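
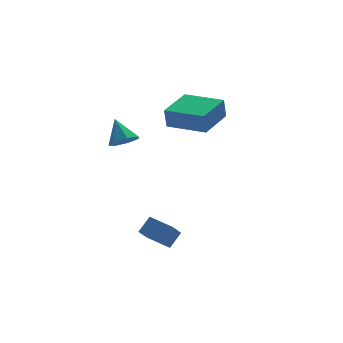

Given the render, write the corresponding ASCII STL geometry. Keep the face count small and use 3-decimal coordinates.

solid 
facet normal -0.716 -0.685 -0.138
outer loop
vertex 3.722 -1.424 3.39
vertex 2.26 0.123 3.299
vertex 3.866 -1.352 2.282
endloop
endfacet
facet normal 0.686 -0.726 0.042
outer loop
vertex 5.32 0.037 2.561
vertex 3.722 -1.424 3.39
vertex 3.866 -1.352 2.282
endloop
endfacet
facet normal -0.716 -0.685 -0.138
outer loop
vertex 3.866 -1.352 2.282
vertex 2.26 0.123 3.299
vertex 2.405 0.194 2.191
endloop
endfacet
facet normal 0.129 0.064 -0.990
outer loop
vertex 2.405 0.194 2.191
vertex 5.32 0.037 2.561
vertex 3.866 -1.352 2.282
endloop
endfacet
facet normal -0.129 -0.064 0.990
outer loop
vertex 3.722 -1.424 3.39
vertex 3.714 1.512 3.578
vertex 2.26 0.123 3.299
endloop
endfacet
facet normal 0.686 -0.726 0.043
outer loop
vertex 5.175 -0.034 3.669
vertex 3.722 -1.424 3.39
vertex 5.32 0.037 2.561
endloop
endfacet
facet normal -0.129 -0.064 0.990
outer loop
vertex 5.175 -0.034 3.669
vertex 3.714 1.512 3.578
vertex 3.722 -1.424 3.39
endloop
endfacet
facet normal -0.686 0.727 -0.043
outer loop
vertex 2.26 0.123 3.299
vertex 3.714 1.512 3.578
vertex 2.405 0.194 2.191
endloop
endfacet
facet normal 0.129 0.064 -0.990
outer loop
vertex 3.858 1.584 2.47
vertex 5.32 0.037 2.561
vertex 2.405 0.194 2.191
endloop
endfacet
facet normal -0.686 0.726 -0.042
outer loop
vertex 2.405 0.194 2.191
vertex 3.714 1.512 3.578
vertex 3.858 1.584 2.47
endloop
endfacet
facet normal 0.716 0.685 0.138
outer loop
vertex 3.858 1.584 2.47
vertex 5.175 -0.034 3.669
vertex 5.32 0.037 2.561
endloop
endfacet
facet normal 0.716 0.685 0.138
outer loop
vertex 3.714 1.512 3.578
vertex 5.175 -0.034 3.669
vertex 3.858 1.584 2.47
endloop
endfacet
facet normal -0.425 -0.635 0.645
outer loop
vertex 1.555 -3.642 -2.527
vertex 0.703 -2.722 -2.184
vertex 0.919 -3.959 -3.258
endloop
endfacet
facet normal 0.656 -0.708 -0.264
outer loop
vertex 1.617 -2.918 -4.316
vertex 1.555 -3.642 -2.527
vertex 0.919 -3.959 -3.258
endloop
endfacet
facet normal -0.426 -0.634 0.645
outer loop
vertex 0.919 -3.959 -3.258
vertex 0.703 -2.722 -2.184
vertex 0.067 -3.039 -2.916
endloop
endfacet
facet normal -0.624 -0.311 -0.717
outer loop
vertex 0.067 -3.039 -2.916
vertex 1.617 -2.918 -4.316
vertex 0.919 -3.959 -3.258
endloop
endfacet
facet normal 0.624 0.310 0.717
outer loop
vertex 1.555 -3.642 -2.527
vertex 1.401 -1.681 -3.242
vertex 0.703 -2.722 -2.184
endloop
endfacet
facet normal 0.656 -0.707 -0.264
outer loop
vertex 2.253 -2.601 -3.584
vertex 1.555 -3.642 -2.527
vertex 1.617 -2.918 -4.316
endloop
endfacet
facet normal 0.623 0.311 0.718
outer loop
vertex 2.253 -2.601 -3.584
vertex 1.401 -1.681 -3.242
vertex 1.555 -3.642 -2.527
endloop
endfacet
facet normal -0.656 0.707 0.263
outer loop
vertex 0.703 -2.722 -2.184
vertex 1.401 -1.681 -3.242
vertex 0.067 -3.039 -2.916
endloop
endfacet
facet normal -0.624 -0.310 -0.717
outer loop
vertex 0.765 -1.998 -3.973
vertex 1.617 -2.918 -4.316
vertex 0.067 -3.039 -2.916
endloop
endfacet
facet normal -0.656 0.707 0.264
outer loop
vertex 0.067 -3.039 -2.916
vertex 1.401 -1.681 -3.242
vertex 0.765 -1.998 -3.973
endloop
endfacet
facet normal 0.426 0.635 -0.645
outer loop
vertex 0.765 -1.998 -3.973
vertex 2.253 -2.601 -3.584
vertex 1.617 -2.918 -4.316
endloop
endfacet
facet normal 0.426 0.634 -0.645
outer loop
vertex 1.401 -1.681 -3.242
vertex 2.253 -2.601 -3.584
vertex 0.765 -1.998 -3.973
endloop
endfacet
facet normal 0.147 -0.634 -0.759
outer loop
vertex 1.488 1.901 0.842
vertex 0.879 2.247 0.435
vertex 1.666 2.439 0.427
endloop
endfacet
facet normal 0.794 0.184 0.579
outer loop
vertex 1.488 1.901 0.842
vertex 1.666 2.439 0.427
vertex 0.661 3.193 1.565
endloop
endfacet
facet normal 0.147 -0.635 -0.759
outer loop
vertex 1.666 2.439 0.427
vertex 0.879 2.247 0.435
vertex 1.252 2.833 0.017
endloop
endfacet
facet normal 0.649 0.757 0.072
outer loop
vertex 1.666 2.439 0.427
vertex 1.252 2.833 0.017
vertex 0.661 3.193 1.565
endloop
endfacet
facet normal 0.147 -0.635 -0.759
outer loop
vertex 1.252 2.833 0.017
vertex 0.879 2.247 0.435
vertex 0.558 2.786 -0.078
endloop
endfacet
facet normal -0.033 0.971 -0.238
outer loop
vertex 1.252 2.833 0.017
vertex 0.558 2.786 -0.078
vertex 0.661 3.193 1.565
endloop
endfacet
facet normal 0.147 -0.635 -0.759
outer loop
vertex 0.558 2.786 -0.078
vertex 0.879 2.247 0.435
vertex 0.105 2.333 0.213
endloop
endfacet
facet normal -0.739 0.663 -0.118
outer loop
vertex 0.558 2.786 -0.078
vertex 0.105 2.333 0.213
vertex 0.661 3.193 1.565
endloop
endfacet
facet normal 0.147 -0.635 -0.759
outer loop
vertex 0.105 2.333 0.213
vertex 0.879 2.247 0.435
vertex 0.236 1.816 0.671
endloop
endfacet
facet normal -0.937 0.066 0.343
outer loop
vertex 0.105 2.333 0.213
vertex 0.236 1.816 0.671
vertex 0.661 3.193 1.565
endloop
endfacet
facet normal 0.147 -0.635 -0.759
outer loop
vertex 0.236 1.816 0.671
vertex 0.879 2.247 0.435
vertex 0.851 1.624 0.951
endloop
endfacet
facet normal -0.478 -0.370 0.797
outer loop
vertex 0.236 1.816 0.671
vertex 0.851 1.624 0.951
vertex 0.661 3.193 1.565
endloop
endfacet
facet normal 0.146 -0.635 -0.759
outer loop
vertex 0.851 1.624 0.951
vertex 0.879 2.247 0.435
vertex 1.488 1.901 0.842
endloop
endfacet
facet normal 0.292 -0.318 0.902
outer loop
vertex 0.851 1.624 0.951
vertex 1.488 1.901 0.842
vertex 0.661 3.193 1.565
endloop
endfacet

endsolid


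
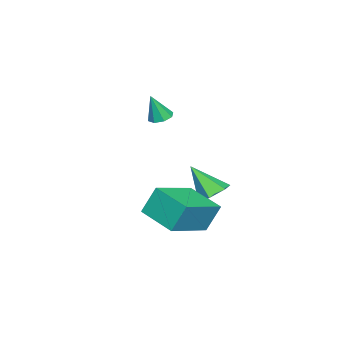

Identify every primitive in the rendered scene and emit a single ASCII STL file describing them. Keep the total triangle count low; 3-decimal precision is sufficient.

solid 
facet normal -0.882 0.327 -0.340
outer loop
vertex 2.452 2.014 0.061
vertex 3.17 3.506 -0.367
vertex 2.74 1.527 -1.154
endloop
endfacet
facet normal -0.420 -0.872 0.250
outer loop
vertex 4.61 0.834 -0.433
vertex 2.452 2.014 0.061
vertex 2.74 1.527 -1.154
endloop
endfacet
facet normal -0.882 0.327 -0.340
outer loop
vertex 2.74 1.527 -1.154
vertex 3.17 3.506 -0.367
vertex 3.458 3.019 -1.582
endloop
endfacet
facet normal 0.215 -0.363 -0.907
outer loop
vertex 3.458 3.019 -1.582
vertex 4.61 0.834 -0.433
vertex 2.74 1.527 -1.154
endloop
endfacet
facet normal -0.215 0.363 0.907
outer loop
vertex 2.452 2.014 0.061
vertex 5.04 2.813 0.354
vertex 3.17 3.506 -0.367
endloop
endfacet
facet normal -0.420 -0.872 0.250
outer loop
vertex 4.322 1.321 0.782
vertex 2.452 2.014 0.061
vertex 4.61 0.834 -0.433
endloop
endfacet
facet normal -0.215 0.363 0.907
outer loop
vertex 4.322 1.321 0.782
vertex 5.04 2.813 0.354
vertex 2.452 2.014 0.061
endloop
endfacet
facet normal 0.420 0.872 -0.250
outer loop
vertex 3.17 3.506 -0.367
vertex 5.04 2.813 0.354
vertex 3.458 3.019 -1.582
endloop
endfacet
facet normal 0.215 -0.363 -0.907
outer loop
vertex 5.328 2.326 -0.861
vertex 4.61 0.834 -0.433
vertex 3.458 3.019 -1.582
endloop
endfacet
facet normal 0.420 0.872 -0.250
outer loop
vertex 3.458 3.019 -1.582
vertex 5.04 2.813 0.354
vertex 5.328 2.326 -0.861
endloop
endfacet
facet normal 0.882 -0.327 0.340
outer loop
vertex 5.328 2.326 -0.861
vertex 4.322 1.321 0.782
vertex 4.61 0.834 -0.433
endloop
endfacet
facet normal 0.882 -0.327 0.340
outer loop
vertex 5.04 2.813 0.354
vertex 4.322 1.321 0.782
vertex 5.328 2.326 -0.861
endloop
endfacet
facet normal 0.078 0.634 -0.769
outer loop
vertex 0.994 2.251 -1.098
vertex 0.236 2.196 -1.22
vertex 0.512 2.737 -0.746
endloop
endfacet
facet normal 0.693 0.182 0.698
outer loop
vertex 0.994 2.251 -1.098
vertex 0.512 2.737 -0.746
vertex 0.104 1.124 0.08
endloop
endfacet
facet normal 0.078 0.634 -0.769
outer loop
vertex 0.512 2.737 -0.746
vertex 0.236 2.196 -1.22
vertex -0.247 2.682 -0.868
endloop
endfacet
facet normal -0.173 0.483 0.858
outer loop
vertex 0.512 2.737 -0.746
vertex -0.247 2.682 -0.868
vertex 0.104 1.124 0.08
endloop
endfacet
facet normal 0.078 0.634 -0.769
outer loop
vertex -0.247 2.682 -0.868
vertex 0.236 2.196 -1.22
vertex -0.523 2.141 -1.342
endloop
endfacet
facet normal -0.894 0.068 0.443
outer loop
vertex -0.247 2.682 -0.868
vertex -0.523 2.141 -1.342
vertex 0.104 1.124 0.08
endloop
endfacet
facet normal 0.078 0.635 -0.769
outer loop
vertex -0.523 2.141 -1.342
vertex 0.236 2.196 -1.22
vertex -0.04 1.656 -1.694
endloop
endfacet
facet normal -0.749 -0.649 -0.134
outer loop
vertex -0.523 2.141 -1.342
vertex -0.04 1.656 -1.694
vertex 0.104 1.124 0.08
endloop
endfacet
facet normal 0.079 0.635 -0.769
outer loop
vertex -0.04 1.656 -1.694
vertex 0.236 2.196 -1.22
vertex 0.718 1.71 -1.572
endloop
endfacet
facet normal 0.115 -0.949 -0.294
outer loop
vertex -0.04 1.656 -1.694
vertex 0.718 1.71 -1.572
vertex 0.104 1.124 0.08
endloop
endfacet
facet normal 0.078 0.634 -0.769
outer loop
vertex 0.718 1.71 -1.572
vertex 0.236 2.196 -1.22
vertex 0.994 2.251 -1.098
endloop
endfacet
facet normal 0.837 -0.534 0.122
outer loop
vertex 0.718 1.71 -1.572
vertex 0.994 2.251 -1.098
vertex 0.104 1.124 0.08
endloop
endfacet
facet normal -0.240 0.240 -0.941
outer loop
vertex -0.185 -0.107 2.29
vertex -0.626 -0.434 2.319
vertex -0.527 0.096 2.429
endloop
endfacet
facet normal 0.583 0.697 0.416
outer loop
vertex -0.185 -0.107 2.29
vertex -0.527 0.096 2.429
vertex -0.314 -0.746 3.541
endloop
endfacet
facet normal -0.239 0.240 -0.941
outer loop
vertex -0.527 0.096 2.429
vertex -0.626 -0.434 2.319
vertex -0.927 -0.012 2.503
endloop
endfacet
facet normal -0.098 0.784 0.613
outer loop
vertex -0.527 0.096 2.429
vertex -0.927 -0.012 2.503
vertex -0.314 -0.746 3.541
endloop
endfacet
facet normal -0.240 0.239 -0.941
outer loop
vertex -0.927 -0.012 2.503
vertex -0.626 -0.434 2.319
vertex -1.151 -0.367 2.47
endloop
endfacet
facet normal -0.668 0.361 0.650
outer loop
vertex -0.927 -0.012 2.503
vertex -1.151 -0.367 2.47
vertex -0.314 -0.746 3.541
endloop
endfacet
facet normal -0.240 0.240 -0.941
outer loop
vertex -1.151 -0.367 2.47
vertex -0.626 -0.434 2.319
vertex -1.067 -0.761 2.348
endloop
endfacet
facet normal -0.797 -0.327 0.507
outer loop
vertex -1.151 -0.367 2.47
vertex -1.067 -0.761 2.348
vertex -0.314 -0.746 3.541
endloop
endfacet
facet normal -0.241 0.241 -0.940
outer loop
vertex -1.067 -0.761 2.348
vertex -0.626 -0.434 2.319
vertex -0.726 -0.963 2.209
endloop
endfacet
facet normal -0.408 -0.873 0.268
outer loop
vertex -1.067 -0.761 2.348
vertex -0.726 -0.963 2.209
vertex -0.314 -0.746 3.541
endloop
endfacet
facet normal -0.241 0.241 -0.940
outer loop
vertex -0.726 -0.963 2.209
vertex -0.626 -0.434 2.319
vertex -0.326 -0.856 2.134
endloop
endfacet
facet normal 0.270 -0.960 0.073
outer loop
vertex -0.726 -0.963 2.209
vertex -0.326 -0.856 2.134
vertex -0.314 -0.746 3.541
endloop
endfacet
facet normal -0.240 0.242 -0.940
outer loop
vertex -0.326 -0.856 2.134
vertex -0.626 -0.434 2.319
vertex -0.102 -0.501 2.168
endloop
endfacet
facet normal 0.844 -0.536 0.035
outer loop
vertex -0.326 -0.856 2.134
vertex -0.102 -0.501 2.168
vertex -0.314 -0.746 3.541
endloop
endfacet
facet normal -0.240 0.241 -0.940
outer loop
vertex -0.102 -0.501 2.168
vertex -0.626 -0.434 2.319
vertex -0.185 -0.107 2.29
endloop
endfacet
facet normal 0.973 0.150 0.177
outer loop
vertex -0.102 -0.501 2.168
vertex -0.185 -0.107 2.29
vertex -0.314 -0.746 3.541
endloop
endfacet

endsolid


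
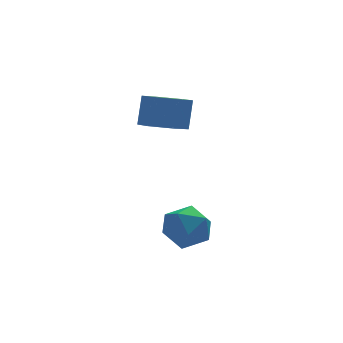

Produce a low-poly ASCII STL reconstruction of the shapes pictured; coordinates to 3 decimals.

solid 
facet normal 0.213 -0.106 0.971
outer loop
vertex 2.376 -1.231 -2.434
vertex 1.813 -1.838 -2.377
vertex 2.6 -2.019 -2.569
endloop
endfacet
facet normal 0.784 0.119 0.609
outer loop
vertex 2.376 -1.231 -2.434
vertex 2.6 -2.019 -2.569
vertex 2.89 -1.416 -3.06
endloop
endfacet
facet normal 0.616 0.733 0.289
outer loop
vertex 2.376 -1.231 -2.434
vertex 2.89 -1.416 -3.06
vertex 2.282 -0.861 -3.172
endloop
endfacet
facet normal -0.062 0.889 0.454
outer loop
vertex 2.376 -1.231 -2.434
vertex 2.282 -0.861 -3.172
vertex 1.616 -1.123 -2.75
endloop
endfacet
facet normal -0.311 0.371 0.875
outer loop
vertex 2.376 -1.231 -2.434
vertex 1.616 -1.123 -2.75
vertex 1.813 -1.838 -2.377
endloop
endfacet
facet normal 0.926 -0.363 0.102
outer loop
vertex 2.89 -1.416 -3.06
vertex 2.6 -2.019 -2.569
vertex 2.644 -2.137 -3.39
endloop
endfacet
facet normal 0.001 -0.725 0.689
outer loop
vertex 2.6 -2.019 -2.569
vertex 1.813 -1.838 -2.377
vertex 1.978 -2.399 -2.968
endloop
endfacet
facet normal -0.845 0.045 0.532
outer loop
vertex 1.813 -1.838 -2.377
vertex 1.616 -1.123 -2.75
vertex 1.37 -1.844 -3.08
endloop
endfacet
facet normal -0.443 0.884 -0.151
outer loop
vertex 1.616 -1.123 -2.75
vertex 2.282 -0.861 -3.172
vertex 1.66 -1.241 -3.571
endloop
endfacet
facet normal 0.653 0.632 -0.417
outer loop
vertex 2.282 -0.861 -3.172
vertex 2.89 -1.416 -3.06
vertex 2.447 -1.422 -3.763
endloop
endfacet
facet normal 0.062 -0.889 -0.454
outer loop
vertex 1.884 -2.029 -3.706
vertex 2.644 -2.137 -3.39
vertex 1.978 -2.399 -2.968
endloop
endfacet
facet normal -0.616 -0.733 -0.289
outer loop
vertex 1.884 -2.029 -3.706
vertex 1.978 -2.399 -2.968
vertex 1.37 -1.844 -3.08
endloop
endfacet
facet normal -0.784 -0.119 -0.609
outer loop
vertex 1.884 -2.029 -3.706
vertex 1.37 -1.844 -3.08
vertex 1.66 -1.241 -3.571
endloop
endfacet
facet normal -0.213 0.106 -0.971
outer loop
vertex 1.884 -2.029 -3.706
vertex 1.66 -1.241 -3.571
vertex 2.447 -1.422 -3.763
endloop
endfacet
facet normal 0.311 -0.371 -0.875
outer loop
vertex 1.884 -2.029 -3.706
vertex 2.447 -1.422 -3.763
vertex 2.644 -2.137 -3.39
endloop
endfacet
facet normal 0.443 -0.884 0.151
outer loop
vertex 1.978 -2.399 -2.968
vertex 2.644 -2.137 -3.39
vertex 2.6 -2.019 -2.569
endloop
endfacet
facet normal -0.653 -0.632 0.417
outer loop
vertex 1.37 -1.844 -3.08
vertex 1.978 -2.399 -2.968
vertex 1.813 -1.838 -2.377
endloop
endfacet
facet normal -0.926 0.363 -0.102
outer loop
vertex 1.66 -1.241 -3.571
vertex 1.37 -1.844 -3.08
vertex 1.616 -1.123 -2.75
endloop
endfacet
facet normal -0.001 0.725 -0.689
outer loop
vertex 2.447 -1.422 -3.763
vertex 1.66 -1.241 -3.571
vertex 2.282 -0.861 -3.172
endloop
endfacet
facet normal 0.845 -0.045 -0.532
outer loop
vertex 2.644 -2.137 -3.39
vertex 2.447 -1.422 -3.763
vertex 2.89 -1.416 -3.06
endloop
endfacet
facet normal -0.203 -0.336 -0.920
outer loop
vertex 2.77 0.675 -0.249
vertex 2.07 0.967 -0.201
vertex 2.638 1.387 -0.48
endloop
endfacet
facet normal 0.964 0.098 -0.248
outer loop
vertex 2.77 0.675 -0.249
vertex 2.638 1.387 -0.48
vertex 2.991 1.041 0.754
endloop
endfacet
facet normal 0.964 0.098 -0.248
outer loop
vertex 2.991 1.041 0.754
vertex 2.638 1.387 -0.48
vertex 2.859 1.753 0.523
endloop
endfacet
facet normal 0.202 0.336 0.920
outer loop
vertex 2.991 1.041 0.754
vertex 2.859 1.753 0.523
vertex 2.29 1.333 0.801
endloop
endfacet
facet normal -0.203 -0.336 -0.920
outer loop
vertex 2.638 1.387 -0.48
vertex 2.07 0.967 -0.201
vertex 1.938 1.679 -0.432
endloop
endfacet
facet normal 0.332 0.860 -0.387
outer loop
vertex 2.638 1.387 -0.48
vertex 1.938 1.679 -0.432
vertex 2.859 1.753 0.523
endloop
endfacet
facet normal 0.332 0.860 -0.387
outer loop
vertex 2.859 1.753 0.523
vertex 1.938 1.679 -0.432
vertex 2.159 2.045 0.571
endloop
endfacet
facet normal 0.203 0.335 0.920
outer loop
vertex 2.859 1.753 0.523
vertex 2.159 2.045 0.571
vertex 2.29 1.333 0.801
endloop
endfacet
facet normal -0.202 -0.336 -0.920
outer loop
vertex 1.938 1.679 -0.432
vertex 2.07 0.967 -0.201
vertex 1.369 1.259 -0.154
endloop
endfacet
facet normal -0.631 0.763 -0.139
outer loop
vertex 1.938 1.679 -0.432
vertex 1.369 1.259 -0.154
vertex 2.159 2.045 0.571
endloop
endfacet
facet normal -0.631 0.763 -0.139
outer loop
vertex 2.159 2.045 0.571
vertex 1.369 1.259 -0.154
vertex 1.59 1.625 0.849
endloop
endfacet
facet normal 0.203 0.335 0.920
outer loop
vertex 2.159 2.045 0.571
vertex 1.59 1.625 0.849
vertex 2.29 1.333 0.801
endloop
endfacet
facet normal -0.202 -0.336 -0.920
outer loop
vertex 1.369 1.259 -0.154
vertex 2.07 0.967 -0.201
vertex 1.501 0.547 0.077
endloop
endfacet
facet normal -0.964 -0.098 0.248
outer loop
vertex 1.369 1.259 -0.154
vertex 1.501 0.547 0.077
vertex 1.59 1.625 0.849
endloop
endfacet
facet normal -0.964 -0.098 0.248
outer loop
vertex 1.59 1.625 0.849
vertex 1.501 0.547 0.077
vertex 1.722 0.913 1.08
endloop
endfacet
facet normal 0.203 0.336 0.920
outer loop
vertex 1.59 1.625 0.849
vertex 1.722 0.913 1.08
vertex 2.29 1.333 0.801
endloop
endfacet
facet normal -0.203 -0.335 -0.920
outer loop
vertex 1.501 0.547 0.077
vertex 2.07 0.967 -0.201
vertex 2.201 0.255 0.029
endloop
endfacet
facet normal -0.332 -0.860 0.387
outer loop
vertex 1.501 0.547 0.077
vertex 2.201 0.255 0.029
vertex 1.722 0.913 1.08
endloop
endfacet
facet normal -0.332 -0.860 0.387
outer loop
vertex 1.722 0.913 1.08
vertex 2.201 0.255 0.029
vertex 2.422 0.621 1.032
endloop
endfacet
facet normal 0.203 0.336 0.920
outer loop
vertex 1.722 0.913 1.08
vertex 2.422 0.621 1.032
vertex 2.29 1.333 0.801
endloop
endfacet
facet normal -0.203 -0.335 -0.920
outer loop
vertex 2.201 0.255 0.029
vertex 2.07 0.967 -0.201
vertex 2.77 0.675 -0.249
endloop
endfacet
facet normal 0.631 -0.763 0.139
outer loop
vertex 2.201 0.255 0.029
vertex 2.77 0.675 -0.249
vertex 2.422 0.621 1.032
endloop
endfacet
facet normal 0.631 -0.763 0.139
outer loop
vertex 2.422 0.621 1.032
vertex 2.77 0.675 -0.249
vertex 2.991 1.041 0.754
endloop
endfacet
facet normal 0.202 0.336 0.920
outer loop
vertex 2.422 0.621 1.032
vertex 2.991 1.041 0.754
vertex 2.29 1.333 0.801
endloop
endfacet

endsolid


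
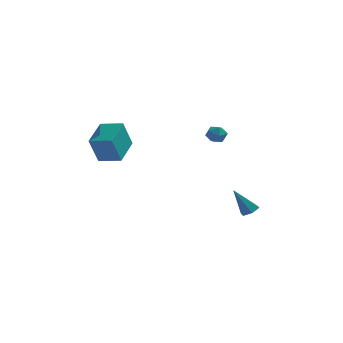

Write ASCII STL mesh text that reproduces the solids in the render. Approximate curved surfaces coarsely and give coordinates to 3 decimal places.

solid 
facet normal -0.939 0.299 -0.172
outer loop
vertex -4.289 -1.382 2.929
vertex -3.846 0.362 3.539
vertex -3.829 -0.91 1.243
endloop
endfacet
facet normal -0.233 -0.918 -0.321
outer loop
vertex -2.534 -1.322 1.481
vertex -4.289 -1.382 2.929
vertex -3.829 -0.91 1.243
endloop
endfacet
facet normal -0.939 0.299 -0.172
outer loop
vertex -3.829 -0.91 1.243
vertex -3.846 0.362 3.539
vertex -3.386 0.835 1.853
endloop
endfacet
facet normal 0.254 0.261 -0.931
outer loop
vertex -3.386 0.835 1.853
vertex -2.534 -1.322 1.481
vertex -3.829 -0.91 1.243
endloop
endfacet
facet normal -0.254 -0.261 0.931
outer loop
vertex -4.289 -1.382 2.929
vertex -2.551 -0.05 3.777
vertex -3.846 0.362 3.539
endloop
endfacet
facet normal -0.234 -0.918 -0.321
outer loop
vertex -2.994 -1.795 3.167
vertex -4.289 -1.382 2.929
vertex -2.534 -1.322 1.481
endloop
endfacet
facet normal -0.254 -0.261 0.931
outer loop
vertex -2.994 -1.795 3.167
vertex -2.551 -0.05 3.777
vertex -4.289 -1.382 2.929
endloop
endfacet
facet normal 0.233 0.918 0.321
outer loop
vertex -3.846 0.362 3.539
vertex -2.551 -0.05 3.777
vertex -3.386 0.835 1.853
endloop
endfacet
facet normal 0.254 0.261 -0.931
outer loop
vertex -2.091 0.422 2.091
vertex -2.534 -1.322 1.481
vertex -3.386 0.835 1.853
endloop
endfacet
facet normal 0.234 0.918 0.321
outer loop
vertex -3.386 0.835 1.853
vertex -2.551 -0.05 3.777
vertex -2.091 0.422 2.091
endloop
endfacet
facet normal 0.939 -0.299 0.172
outer loop
vertex -2.091 0.422 2.091
vertex -2.994 -1.795 3.167
vertex -2.534 -1.322 1.481
endloop
endfacet
facet normal 0.939 -0.299 0.173
outer loop
vertex -2.551 -0.05 3.777
vertex -2.994 -1.795 3.167
vertex -2.091 0.422 2.091
endloop
endfacet
facet normal 0.081 0.443 0.893
outer loop
vertex 2.774 2.16 2.695
vertex 2.141 1.984 2.84
vertex 2.648 1.572 2.998
endloop
endfacet
facet normal 0.713 0.195 0.674
outer loop
vertex 2.774 2.16 2.695
vertex 2.648 1.572 2.998
vertex 3.105 1.606 2.505
endloop
endfacet
facet normal 0.865 0.500 0.048
outer loop
vertex 2.774 2.16 2.695
vertex 3.105 1.606 2.505
vertex 2.88 2.039 2.042
endloop
endfacet
facet normal 0.325 0.938 -0.121
outer loop
vertex 2.774 2.16 2.695
vertex 2.88 2.039 2.042
vertex 2.284 2.272 2.249
endloop
endfacet
facet normal -0.159 0.902 0.401
outer loop
vertex 2.774 2.16 2.695
vertex 2.284 2.272 2.249
vertex 2.141 1.984 2.84
endloop
endfacet
facet normal 0.649 -0.509 0.566
outer loop
vertex 3.105 1.606 2.505
vertex 2.648 1.572 2.998
vertex 2.676 1.088 2.531
endloop
endfacet
facet normal -0.374 -0.107 0.921
outer loop
vertex 2.648 1.572 2.998
vertex 2.141 1.984 2.84
vertex 2.08 1.321 2.738
endloop
endfacet
facet normal -0.761 0.636 0.126
outer loop
vertex 2.141 1.984 2.84
vertex 2.284 2.272 2.249
vertex 1.855 1.754 2.275
endloop
endfacet
facet normal 0.022 0.695 -0.719
outer loop
vertex 2.284 2.272 2.249
vertex 2.88 2.039 2.042
vertex 2.312 1.788 1.782
endloop
endfacet
facet normal 0.894 -0.013 -0.447
outer loop
vertex 2.88 2.039 2.042
vertex 3.105 1.606 2.505
vertex 2.819 1.376 1.94
endloop
endfacet
facet normal -0.325 -0.938 0.121
outer loop
vertex 2.186 1.2 2.085
vertex 2.676 1.088 2.531
vertex 2.08 1.321 2.738
endloop
endfacet
facet normal -0.865 -0.500 -0.048
outer loop
vertex 2.186 1.2 2.085
vertex 2.08 1.321 2.738
vertex 1.855 1.754 2.275
endloop
endfacet
facet normal -0.713 -0.195 -0.674
outer loop
vertex 2.186 1.2 2.085
vertex 1.855 1.754 2.275
vertex 2.312 1.788 1.782
endloop
endfacet
facet normal -0.081 -0.443 -0.893
outer loop
vertex 2.186 1.2 2.085
vertex 2.312 1.788 1.782
vertex 2.819 1.376 1.94
endloop
endfacet
facet normal 0.159 -0.902 -0.401
outer loop
vertex 2.186 1.2 2.085
vertex 2.819 1.376 1.94
vertex 2.676 1.088 2.531
endloop
endfacet
facet normal -0.022 -0.695 0.719
outer loop
vertex 2.08 1.321 2.738
vertex 2.676 1.088 2.531
vertex 2.648 1.572 2.998
endloop
endfacet
facet normal -0.894 0.013 0.447
outer loop
vertex 1.855 1.754 2.275
vertex 2.08 1.321 2.738
vertex 2.141 1.984 2.84
endloop
endfacet
facet normal -0.649 0.509 -0.566
outer loop
vertex 2.312 1.788 1.782
vertex 1.855 1.754 2.275
vertex 2.284 2.272 2.249
endloop
endfacet
facet normal 0.374 0.107 -0.921
outer loop
vertex 2.819 1.376 1.94
vertex 2.312 1.788 1.782
vertex 2.88 2.039 2.042
endloop
endfacet
facet normal 0.761 -0.636 -0.126
outer loop
vertex 2.676 1.088 2.531
vertex 2.819 1.376 1.94
vertex 3.105 1.606 2.505
endloop
endfacet
facet normal 0.521 -0.018 -0.853
outer loop
vertex 4.811 0.245 -2.43
vertex 4.447 -0.196 -2.643
vertex 4.307 0.39 -2.741
endloop
endfacet
facet normal 0.056 0.936 0.347
outer loop
vertex 4.811 0.245 -2.43
vertex 4.307 0.39 -2.741
vertex 3.513 -0.164 -1.117
endloop
endfacet
facet normal 0.523 -0.018 -0.852
outer loop
vertex 4.307 0.39 -2.741
vertex 4.447 -0.196 -2.643
vertex 3.943 -0.05 -2.955
endloop
endfacet
facet normal -0.732 0.669 -0.130
outer loop
vertex 4.307 0.39 -2.741
vertex 3.943 -0.05 -2.955
vertex 3.513 -0.164 -1.117
endloop
endfacet
facet normal 0.523 -0.018 -0.852
outer loop
vertex 3.943 -0.05 -2.955
vertex 4.447 -0.196 -2.643
vertex 4.083 -0.636 -2.857
endloop
endfacet
facet normal -0.936 -0.263 -0.235
outer loop
vertex 3.943 -0.05 -2.955
vertex 4.083 -0.636 -2.857
vertex 3.513 -0.164 -1.117
endloop
endfacet
facet normal 0.522 -0.017 -0.853
outer loop
vertex 4.083 -0.636 -2.857
vertex 4.447 -0.196 -2.643
vertex 4.587 -0.781 -2.546
endloop
endfacet
facet normal -0.351 -0.926 0.136
outer loop
vertex 4.083 -0.636 -2.857
vertex 4.587 -0.781 -2.546
vertex 3.513 -0.164 -1.117
endloop
endfacet
facet normal 0.522 -0.017 -0.853
outer loop
vertex 4.587 -0.781 -2.546
vertex 4.447 -0.196 -2.643
vertex 4.951 -0.341 -2.332
endloop
endfacet
facet normal 0.436 -0.659 0.613
outer loop
vertex 4.587 -0.781 -2.546
vertex 4.951 -0.341 -2.332
vertex 3.513 -0.164 -1.117
endloop
endfacet
facet normal 0.521 -0.018 -0.853
outer loop
vertex 4.951 -0.341 -2.332
vertex 4.447 -0.196 -2.643
vertex 4.811 0.245 -2.43
endloop
endfacet
facet normal 0.640 0.273 0.718
outer loop
vertex 4.951 -0.341 -2.332
vertex 4.811 0.245 -2.43
vertex 3.513 -0.164 -1.117
endloop
endfacet

endsolid


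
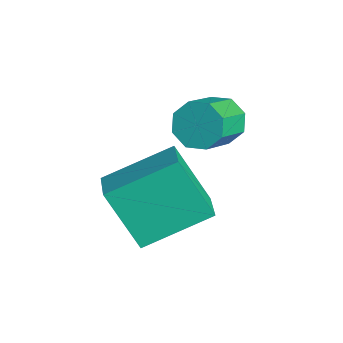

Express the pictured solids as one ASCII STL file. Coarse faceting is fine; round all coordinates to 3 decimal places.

solid 
facet normal -0.906 0.234 -0.352
outer loop
vertex -2.551 -2.071 1.282
vertex -2.418 -0.506 1.982
vertex -1.874 -1.514 -0.092
endloop
endfacet
facet normal -0.077 -0.910 -0.407
outer loop
vertex -1.022 -1.734 0.238
vertex -2.551 -2.071 1.282
vertex -1.874 -1.514 -0.092
endloop
endfacet
facet normal -0.906 0.234 -0.352
outer loop
vertex -1.874 -1.514 -0.092
vertex -2.418 -0.506 1.982
vertex -1.741 0.051 0.608
endloop
endfacet
facet normal 0.415 0.342 -0.843
outer loop
vertex -1.741 0.051 0.608
vertex -1.022 -1.734 0.238
vertex -1.874 -1.514 -0.092
endloop
endfacet
facet normal -0.415 -0.342 0.843
outer loop
vertex -2.551 -2.071 1.282
vertex -1.566 -0.726 2.312
vertex -2.418 -0.506 1.982
endloop
endfacet
facet normal -0.077 -0.910 -0.407
outer loop
vertex -1.699 -2.291 1.612
vertex -2.551 -2.071 1.282
vertex -1.022 -1.734 0.238
endloop
endfacet
facet normal -0.415 -0.342 0.843
outer loop
vertex -1.699 -2.291 1.612
vertex -1.566 -0.726 2.312
vertex -2.551 -2.071 1.282
endloop
endfacet
facet normal 0.077 0.910 0.407
outer loop
vertex -2.418 -0.506 1.982
vertex -1.566 -0.726 2.312
vertex -1.741 0.051 0.608
endloop
endfacet
facet normal 0.415 0.342 -0.843
outer loop
vertex -0.889 -0.169 0.938
vertex -1.022 -1.734 0.238
vertex -1.741 0.051 0.608
endloop
endfacet
facet normal 0.077 0.910 0.407
outer loop
vertex -1.741 0.051 0.608
vertex -1.566 -0.726 2.312
vertex -0.889 -0.169 0.938
endloop
endfacet
facet normal 0.906 -0.234 0.352
outer loop
vertex -0.889 -0.169 0.938
vertex -1.699 -2.291 1.612
vertex -1.022 -1.734 0.238
endloop
endfacet
facet normal 0.906 -0.234 0.352
outer loop
vertex -1.566 -0.726 2.312
vertex -1.699 -2.291 1.612
vertex -0.889 -0.169 0.938
endloop
endfacet
facet normal -0.541 0.645 -0.540
outer loop
vertex -2.45 1.065 1.911
vertex -2.944 0.714 1.987
vertex -2.694 1.179 2.292
endloop
endfacet
facet normal 0.659 0.724 0.205
outer loop
vertex -2.45 1.065 1.911
vertex -2.694 1.179 2.292
vertex -1.823 0.317 2.538
endloop
endfacet
facet normal 0.659 0.724 0.205
outer loop
vertex -1.823 0.317 2.538
vertex -2.694 1.179 2.292
vertex -2.067 0.431 2.919
endloop
endfacet
facet normal 0.541 -0.645 0.540
outer loop
vertex -1.823 0.317 2.538
vertex -2.067 0.431 2.919
vertex -2.316 -0.034 2.613
endloop
endfacet
facet normal -0.540 0.645 -0.541
outer loop
vertex -2.694 1.179 2.292
vertex -2.944 0.714 1.987
vertex -3.085 1.021 2.494
endloop
endfacet
facet normal 0.096 0.685 0.722
outer loop
vertex -2.694 1.179 2.292
vertex -3.085 1.021 2.494
vertex -2.067 0.431 2.919
endloop
endfacet
facet normal 0.097 0.686 0.721
outer loop
vertex -2.067 0.431 2.919
vertex -3.085 1.021 2.494
vertex -2.457 0.274 3.121
endloop
endfacet
facet normal 0.540 -0.645 0.541
outer loop
vertex -2.067 0.431 2.919
vertex -2.457 0.274 3.121
vertex -2.316 -0.034 2.613
endloop
endfacet
facet normal -0.542 0.644 -0.540
outer loop
vertex -3.085 1.021 2.494
vertex -2.944 0.714 1.987
vertex -3.392 0.683 2.399
endloop
endfacet
facet normal -0.523 0.246 0.816
outer loop
vertex -3.085 1.021 2.494
vertex -3.392 0.683 2.399
vertex -2.457 0.274 3.121
endloop
endfacet
facet normal -0.523 0.246 0.816
outer loop
vertex -2.457 0.274 3.121
vertex -3.392 0.683 2.399
vertex -2.765 -0.065 3.026
endloop
endfacet
facet normal 0.542 -0.644 0.541
outer loop
vertex -2.457 0.274 3.121
vertex -2.765 -0.065 3.026
vertex -2.316 -0.034 2.613
endloop
endfacet
facet normal -0.541 0.645 -0.540
outer loop
vertex -3.392 0.683 2.399
vertex -2.944 0.714 1.987
vertex -3.437 0.363 2.062
endloop
endfacet
facet normal -0.836 -0.338 0.433
outer loop
vertex -3.392 0.683 2.399
vertex -3.437 0.363 2.062
vertex -2.765 -0.065 3.026
endloop
endfacet
facet normal -0.836 -0.338 0.433
outer loop
vertex -2.765 -0.065 3.026
vertex -3.437 0.363 2.062
vertex -2.81 -0.385 2.689
endloop
endfacet
facet normal 0.541 -0.645 0.540
outer loop
vertex -2.765 -0.065 3.026
vertex -2.81 -0.385 2.689
vertex -2.316 -0.034 2.613
endloop
endfacet
facet normal -0.541 0.645 -0.540
outer loop
vertex -3.437 0.363 2.062
vertex -2.944 0.714 1.987
vertex -3.193 0.249 1.681
endloop
endfacet
facet normal -0.659 -0.724 -0.205
outer loop
vertex -3.437 0.363 2.062
vertex -3.193 0.249 1.681
vertex -2.81 -0.385 2.689
endloop
endfacet
facet normal -0.659 -0.724 -0.205
outer loop
vertex -2.81 -0.385 2.689
vertex -3.193 0.249 1.681
vertex -2.566 -0.499 2.308
endloop
endfacet
facet normal 0.541 -0.645 0.540
outer loop
vertex -2.81 -0.385 2.689
vertex -2.566 -0.499 2.308
vertex -2.316 -0.034 2.613
endloop
endfacet
facet normal -0.540 0.645 -0.541
outer loop
vertex -3.193 0.249 1.681
vertex -2.944 0.714 1.987
vertex -2.803 0.406 1.479
endloop
endfacet
facet normal -0.097 -0.686 -0.721
outer loop
vertex -3.193 0.249 1.681
vertex -2.803 0.406 1.479
vertex -2.566 -0.499 2.308
endloop
endfacet
facet normal -0.096 -0.686 -0.721
outer loop
vertex -2.566 -0.499 2.308
vertex -2.803 0.406 1.479
vertex -2.175 -0.341 2.106
endloop
endfacet
facet normal 0.540 -0.645 0.541
outer loop
vertex -2.566 -0.499 2.308
vertex -2.175 -0.341 2.106
vertex -2.316 -0.034 2.613
endloop
endfacet
facet normal -0.542 0.644 -0.541
outer loop
vertex -2.803 0.406 1.479
vertex -2.944 0.714 1.987
vertex -2.495 0.745 1.574
endloop
endfacet
facet normal 0.523 -0.246 -0.816
outer loop
vertex -2.803 0.406 1.479
vertex -2.495 0.745 1.574
vertex -2.175 -0.341 2.106
endloop
endfacet
facet normal 0.523 -0.246 -0.816
outer loop
vertex -2.175 -0.341 2.106
vertex -2.495 0.745 1.574
vertex -1.868 -0.003 2.201
endloop
endfacet
facet normal 0.542 -0.644 0.540
outer loop
vertex -2.175 -0.341 2.106
vertex -1.868 -0.003 2.201
vertex -2.316 -0.034 2.613
endloop
endfacet
facet normal -0.541 0.645 -0.540
outer loop
vertex -2.495 0.745 1.574
vertex -2.944 0.714 1.987
vertex -2.45 1.065 1.911
endloop
endfacet
facet normal 0.836 0.338 -0.433
outer loop
vertex -2.495 0.745 1.574
vertex -2.45 1.065 1.911
vertex -1.868 -0.003 2.201
endloop
endfacet
facet normal 0.836 0.338 -0.433
outer loop
vertex -1.868 -0.003 2.201
vertex -2.45 1.065 1.911
vertex -1.823 0.317 2.538
endloop
endfacet
facet normal 0.541 -0.645 0.540
outer loop
vertex -1.868 -0.003 2.201
vertex -1.823 0.317 2.538
vertex -2.316 -0.034 2.613
endloop
endfacet

endsolid


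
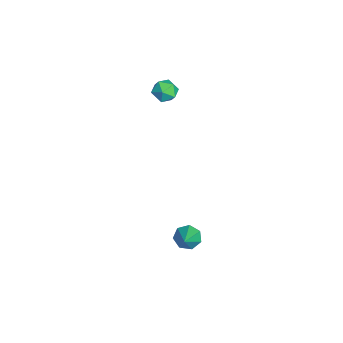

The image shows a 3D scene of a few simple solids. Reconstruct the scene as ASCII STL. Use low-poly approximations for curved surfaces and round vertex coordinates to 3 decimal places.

solid 
facet normal -0.810 0.584 -0.054
outer loop
vertex -2.753 0.836 3.609
vertex -3.146 0.259 3.265
vertex -3.15 0.325 4.04
endloop
endfacet
facet normal -0.412 0.753 0.513
outer loop
vertex -2.753 0.836 3.609
vertex -3.15 0.325 4.04
vertex -2.443 0.558 4.266
endloop
endfacet
facet normal 0.239 0.930 0.280
outer loop
vertex -2.753 0.836 3.609
vertex -2.443 0.558 4.266
vertex -2.001 0.636 3.63
endloop
endfacet
facet normal 0.243 0.869 -0.431
outer loop
vertex -2.753 0.836 3.609
vertex -2.001 0.636 3.63
vertex -2.436 0.451 3.012
endloop
endfacet
facet normal -0.404 0.656 -0.638
outer loop
vertex -2.753 0.836 3.609
vertex -2.436 0.451 3.012
vertex -3.146 0.259 3.265
endloop
endfacet
facet normal -0.351 0.170 0.921
outer loop
vertex -2.443 0.558 4.266
vertex -3.15 0.325 4.04
vertex -2.644 -0.191 4.328
endloop
endfacet
facet normal -0.995 -0.102 0.004
outer loop
vertex -3.15 0.325 4.04
vertex -3.146 0.259 3.265
vertex -3.079 -0.376 3.71
endloop
endfacet
facet normal -0.339 0.013 -0.941
outer loop
vertex -3.146 0.259 3.265
vertex -2.436 0.451 3.012
vertex -2.637 -0.298 3.074
endloop
endfacet
facet normal 0.710 0.358 -0.607
outer loop
vertex -2.436 0.451 3.012
vertex -2.001 0.636 3.63
vertex -1.93 -0.065 3.3
endloop
endfacet
facet normal 0.704 0.456 0.545
outer loop
vertex -2.001 0.636 3.63
vertex -2.443 0.558 4.266
vertex -1.934 0.001 4.075
endloop
endfacet
facet normal -0.243 -0.869 0.431
outer loop
vertex -2.327 -0.576 3.731
vertex -2.644 -0.191 4.328
vertex -3.079 -0.376 3.71
endloop
endfacet
facet normal -0.239 -0.930 -0.280
outer loop
vertex -2.327 -0.576 3.731
vertex -3.079 -0.376 3.71
vertex -2.637 -0.298 3.074
endloop
endfacet
facet normal 0.412 -0.753 -0.513
outer loop
vertex -2.327 -0.576 3.731
vertex -2.637 -0.298 3.074
vertex -1.93 -0.065 3.3
endloop
endfacet
facet normal 0.810 -0.584 0.054
outer loop
vertex -2.327 -0.576 3.731
vertex -1.93 -0.065 3.3
vertex -1.934 0.001 4.075
endloop
endfacet
facet normal 0.404 -0.656 0.638
outer loop
vertex -2.327 -0.576 3.731
vertex -1.934 0.001 4.075
vertex -2.644 -0.191 4.328
endloop
endfacet
facet normal -0.710 -0.358 0.607
outer loop
vertex -3.079 -0.376 3.71
vertex -2.644 -0.191 4.328
vertex -3.15 0.325 4.04
endloop
endfacet
facet normal -0.704 -0.456 -0.545
outer loop
vertex -2.637 -0.298 3.074
vertex -3.079 -0.376 3.71
vertex -3.146 0.259 3.265
endloop
endfacet
facet normal 0.351 -0.170 -0.921
outer loop
vertex -1.93 -0.065 3.3
vertex -2.637 -0.298 3.074
vertex -2.436 0.451 3.012
endloop
endfacet
facet normal 0.995 0.102 -0.004
outer loop
vertex -1.934 0.001 4.075
vertex -1.93 -0.065 3.3
vertex -2.001 0.636 3.63
endloop
endfacet
facet normal 0.339 -0.013 0.941
outer loop
vertex -2.644 -0.191 4.328
vertex -1.934 0.001 4.075
vertex -2.443 0.558 4.266
endloop
endfacet
facet normal -0.795 0.112 -0.596
outer loop
vertex 2.93 0.768 -4.098
vertex 2.6 1.18 -3.58
vertex 3.043 1.399 -4.13
endloop
endfacet
facet normal 0.840 -0.176 -0.512
outer loop
vertex 2.93 0.768 -4.098
vertex 3.043 1.399 -4.13
vertex 3.88 1.0 -2.62
endloop
endfacet
facet normal -0.795 0.111 -0.596
outer loop
vertex 3.043 1.399 -4.13
vertex 2.6 1.18 -3.58
vertex 2.822 1.866 -3.748
endloop
endfacet
facet normal 0.766 0.584 -0.270
outer loop
vertex 3.043 1.399 -4.13
vertex 2.822 1.866 -3.748
vertex 3.88 1.0 -2.62
endloop
endfacet
facet normal -0.796 0.112 -0.595
outer loop
vertex 2.822 1.866 -3.748
vertex 2.6 1.18 -3.58
vertex 2.434 1.816 -3.239
endloop
endfacet
facet normal 0.344 0.872 0.348
outer loop
vertex 2.822 1.866 -3.748
vertex 2.434 1.816 -3.239
vertex 3.88 1.0 -2.62
endloop
endfacet
facet normal -0.795 0.112 -0.596
outer loop
vertex 2.434 1.816 -3.239
vertex 2.6 1.18 -3.58
vertex 2.17 1.287 -2.986
endloop
endfacet
facet normal -0.108 0.472 0.875
outer loop
vertex 2.434 1.816 -3.239
vertex 2.17 1.287 -2.986
vertex 3.88 1.0 -2.62
endloop
endfacet
facet normal -0.795 0.112 -0.596
outer loop
vertex 2.17 1.287 -2.986
vertex 2.6 1.18 -3.58
vertex 2.23 0.678 -3.181
endloop
endfacet
facet normal -0.249 -0.318 0.915
outer loop
vertex 2.17 1.287 -2.986
vertex 2.23 0.678 -3.181
vertex 3.88 1.0 -2.62
endloop
endfacet
facet normal -0.795 0.112 -0.596
outer loop
vertex 2.23 0.678 -3.181
vertex 2.6 1.18 -3.58
vertex 2.568 0.447 -3.675
endloop
endfacet
facet normal 0.026 -0.898 0.438
outer loop
vertex 2.23 0.678 -3.181
vertex 2.568 0.447 -3.675
vertex 3.88 1.0 -2.62
endloop
endfacet
facet normal -0.795 0.112 -0.596
outer loop
vertex 2.568 0.447 -3.675
vertex 2.6 1.18 -3.58
vertex 2.93 0.768 -4.098
endloop
endfacet
facet normal 0.511 -0.836 -0.197
outer loop
vertex 2.568 0.447 -3.675
vertex 2.93 0.768 -4.098
vertex 3.88 1.0 -2.62
endloop
endfacet

endsolid


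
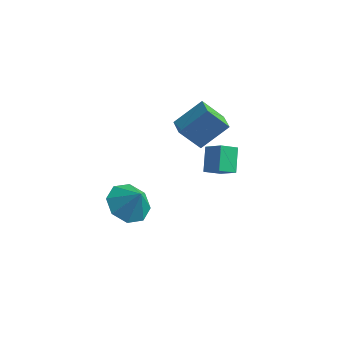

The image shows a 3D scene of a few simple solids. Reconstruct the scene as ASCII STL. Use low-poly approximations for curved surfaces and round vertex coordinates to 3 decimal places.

solid 
facet normal -0.694 -0.543 0.473
outer loop
vertex 3.807 2.242 -0.419
vertex 2.911 2.645 -1.27
vertex 4.091 1.18 -1.22
endloop
endfacet
facet normal 0.690 -0.309 0.655
outer loop
vertex 4.749 1.695 -1.67
vertex 3.807 2.242 -0.419
vertex 4.091 1.18 -1.22
endloop
endfacet
facet normal -0.694 -0.542 0.474
outer loop
vertex 4.091 1.18 -1.22
vertex 2.911 2.645 -1.27
vertex 3.194 1.583 -2.071
endloop
endfacet
facet normal 0.208 -0.781 -0.589
outer loop
vertex 3.194 1.583 -2.071
vertex 4.749 1.695 -1.67
vertex 4.091 1.18 -1.22
endloop
endfacet
facet normal -0.208 0.781 0.589
outer loop
vertex 3.807 2.242 -0.419
vertex 3.569 3.16 -1.72
vertex 2.911 2.645 -1.27
endloop
endfacet
facet normal 0.689 -0.310 0.655
outer loop
vertex 4.466 2.757 -0.869
vertex 3.807 2.242 -0.419
vertex 4.749 1.695 -1.67
endloop
endfacet
facet normal -0.208 0.781 0.589
outer loop
vertex 4.466 2.757 -0.869
vertex 3.569 3.16 -1.72
vertex 3.807 2.242 -0.419
endloop
endfacet
facet normal -0.690 0.310 -0.654
outer loop
vertex 2.911 2.645 -1.27
vertex 3.569 3.16 -1.72
vertex 3.194 1.583 -2.071
endloop
endfacet
facet normal 0.208 -0.781 -0.589
outer loop
vertex 3.853 2.098 -2.521
vertex 4.749 1.695 -1.67
vertex 3.194 1.583 -2.071
endloop
endfacet
facet normal -0.689 0.310 -0.655
outer loop
vertex 3.194 1.583 -2.071
vertex 3.569 3.16 -1.72
vertex 3.853 2.098 -2.521
endloop
endfacet
facet normal 0.694 0.542 -0.474
outer loop
vertex 3.853 2.098 -2.521
vertex 4.466 2.757 -0.869
vertex 4.749 1.695 -1.67
endloop
endfacet
facet normal 0.693 0.543 -0.474
outer loop
vertex 3.569 3.16 -1.72
vertex 4.466 2.757 -0.869
vertex 3.853 2.098 -2.521
endloop
endfacet
facet normal -0.508 0.078 -0.858
outer loop
vertex 2.287 -2.956 -0.428
vertex 1.407 -3.381 0.055
vertex 1.798 -2.373 -0.085
endloop
endfacet
facet normal 0.810 0.509 0.290
outer loop
vertex 2.287 -2.956 -0.428
vertex 1.798 -2.373 -0.085
vertex 2.053 -3.479 1.145
endloop
endfacet
facet normal -0.508 0.078 -0.858
outer loop
vertex 1.798 -2.373 -0.085
vertex 1.407 -3.381 0.055
vertex 1.08 -2.381 0.339
endloop
endfacet
facet normal 0.340 0.733 0.589
outer loop
vertex 1.798 -2.373 -0.085
vertex 1.08 -2.381 0.339
vertex 2.053 -3.479 1.145
endloop
endfacet
facet normal -0.509 0.077 -0.857
outer loop
vertex 1.08 -2.381 0.339
vertex 1.407 -3.381 0.055
vertex 0.554 -2.974 0.598
endloop
endfacet
facet normal -0.143 0.500 0.854
outer loop
vertex 1.08 -2.381 0.339
vertex 0.554 -2.974 0.598
vertex 2.053 -3.479 1.145
endloop
endfacet
facet normal -0.508 0.078 -0.857
outer loop
vertex 0.554 -2.974 0.598
vertex 1.407 -3.381 0.055
vertex 0.527 -3.806 0.538
endloop
endfacet
facet normal -0.359 -0.056 0.932
outer loop
vertex 0.554 -2.974 0.598
vertex 0.527 -3.806 0.538
vertex 2.053 -3.479 1.145
endloop
endfacet
facet normal -0.508 0.077 -0.858
outer loop
vertex 0.527 -3.806 0.538
vertex 1.407 -3.381 0.055
vertex 1.016 -4.389 0.196
endloop
endfacet
facet normal -0.179 -0.605 0.776
outer loop
vertex 0.527 -3.806 0.538
vertex 1.016 -4.389 0.196
vertex 2.053 -3.479 1.145
endloop
endfacet
facet normal -0.508 0.077 -0.858
outer loop
vertex 1.016 -4.389 0.196
vertex 1.407 -3.381 0.055
vertex 1.735 -4.381 -0.229
endloop
endfacet
facet normal 0.291 -0.829 0.477
outer loop
vertex 1.016 -4.389 0.196
vertex 1.735 -4.381 -0.229
vertex 2.053 -3.479 1.145
endloop
endfacet
facet normal -0.508 0.077 -0.858
outer loop
vertex 1.735 -4.381 -0.229
vertex 1.407 -3.381 0.055
vertex 2.261 -3.788 -0.487
endloop
endfacet
facet normal 0.775 -0.595 0.212
outer loop
vertex 1.735 -4.381 -0.229
vertex 2.261 -3.788 -0.487
vertex 2.053 -3.479 1.145
endloop
endfacet
facet normal -0.508 0.077 -0.858
outer loop
vertex 2.261 -3.788 -0.487
vertex 1.407 -3.381 0.055
vertex 2.287 -2.956 -0.428
endloop
endfacet
facet normal 0.990 -0.040 0.134
outer loop
vertex 2.261 -3.788 -0.487
vertex 2.287 -2.956 -0.428
vertex 2.053 -3.479 1.145
endloop
endfacet
facet normal -0.587 -0.544 -0.600
outer loop
vertex 2.504 0.104 2.302
vertex 1.978 0.864 2.127
vertex 3.435 0.464 1.064
endloop
endfacet
facet normal 0.559 -0.808 0.186
outer loop
vertex 4.462 1.416 2.113
vertex 2.504 0.104 2.302
vertex 3.435 0.464 1.064
endloop
endfacet
facet normal -0.587 -0.544 -0.600
outer loop
vertex 3.435 0.464 1.064
vertex 1.978 0.864 2.127
vertex 2.91 1.223 0.889
endloop
endfacet
facet normal 0.586 0.226 -0.778
outer loop
vertex 2.91 1.223 0.889
vertex 4.462 1.416 2.113
vertex 3.435 0.464 1.064
endloop
endfacet
facet normal -0.586 -0.226 0.778
outer loop
vertex 2.504 0.104 2.302
vertex 3.005 1.816 3.176
vertex 1.978 0.864 2.127
endloop
endfacet
facet normal 0.559 -0.808 0.187
outer loop
vertex 3.53 1.057 3.351
vertex 2.504 0.104 2.302
vertex 4.462 1.416 2.113
endloop
endfacet
facet normal -0.586 -0.226 0.778
outer loop
vertex 3.53 1.057 3.351
vertex 3.005 1.816 3.176
vertex 2.504 0.104 2.302
endloop
endfacet
facet normal -0.559 0.808 -0.186
outer loop
vertex 1.978 0.864 2.127
vertex 3.005 1.816 3.176
vertex 2.91 1.223 0.889
endloop
endfacet
facet normal 0.586 0.226 -0.778
outer loop
vertex 3.936 2.176 1.938
vertex 4.462 1.416 2.113
vertex 2.91 1.223 0.889
endloop
endfacet
facet normal -0.560 0.807 -0.186
outer loop
vertex 2.91 1.223 0.889
vertex 3.005 1.816 3.176
vertex 3.936 2.176 1.938
endloop
endfacet
facet normal 0.587 0.544 0.600
outer loop
vertex 3.936 2.176 1.938
vertex 3.53 1.057 3.351
vertex 4.462 1.416 2.113
endloop
endfacet
facet normal 0.587 0.544 0.600
outer loop
vertex 3.005 1.816 3.176
vertex 3.53 1.057 3.351
vertex 3.936 2.176 1.938
endloop
endfacet

endsolid


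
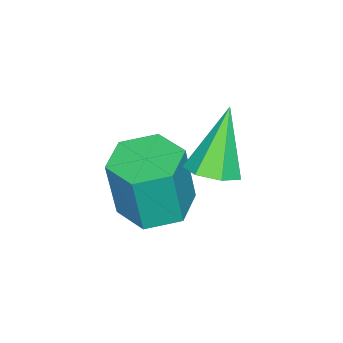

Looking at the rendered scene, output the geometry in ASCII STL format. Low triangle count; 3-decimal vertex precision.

solid 
facet normal 0.493 0.040 -0.869
outer loop
vertex 2.412 3.615 3.444
vertex 1.722 3.744 3.059
vertex 2.227 4.28 3.37
endloop
endfacet
facet normal 0.625 0.256 0.737
outer loop
vertex 2.412 3.615 3.444
vertex 2.227 4.28 3.37
vertex 0.678 3.656 4.901
endloop
endfacet
facet normal 0.493 0.040 -0.869
outer loop
vertex 2.227 4.28 3.37
vertex 1.722 3.744 3.059
vertex 1.662 4.541 3.062
endloop
endfacet
facet normal 0.133 0.863 0.487
outer loop
vertex 2.227 4.28 3.37
vertex 1.662 4.541 3.062
vertex 0.678 3.656 4.901
endloop
endfacet
facet normal 0.493 0.040 -0.869
outer loop
vertex 1.662 4.541 3.062
vertex 1.722 3.744 3.059
vertex 1.143 4.202 2.752
endloop
endfacet
facet normal -0.579 0.812 0.081
outer loop
vertex 1.662 4.541 3.062
vertex 1.143 4.202 2.752
vertex 0.678 3.656 4.901
endloop
endfacet
facet normal 0.494 0.042 -0.869
outer loop
vertex 1.143 4.202 2.752
vertex 1.722 3.744 3.059
vertex 1.06 3.517 2.672
endloop
endfacet
facet normal -0.975 0.139 -0.176
outer loop
vertex 1.143 4.202 2.752
vertex 1.06 3.517 2.672
vertex 0.678 3.656 4.901
endloop
endfacet
facet normal 0.494 0.041 -0.869
outer loop
vertex 1.06 3.517 2.672
vertex 1.722 3.744 3.059
vertex 1.476 3.003 2.884
endloop
endfacet
facet normal -0.756 -0.649 -0.089
outer loop
vertex 1.06 3.517 2.672
vertex 1.476 3.003 2.884
vertex 0.678 3.656 4.901
endloop
endfacet
facet normal 0.492 0.042 -0.869
outer loop
vertex 1.476 3.003 2.884
vertex 1.722 3.744 3.059
vertex 2.078 3.047 3.227
endloop
endfacet
facet normal -0.087 -0.957 0.276
outer loop
vertex 1.476 3.003 2.884
vertex 2.078 3.047 3.227
vertex 0.678 3.656 4.901
endloop
endfacet
facet normal 0.493 0.042 -0.869
outer loop
vertex 2.078 3.047 3.227
vertex 1.722 3.744 3.059
vertex 2.412 3.615 3.444
endloop
endfacet
facet normal 0.527 -0.556 0.643
outer loop
vertex 2.078 3.047 3.227
vertex 2.412 3.615 3.444
vertex 0.678 3.656 4.901
endloop
endfacet
facet normal -0.110 0.090 -0.990
outer loop
vertex 2.647 2.189 0.568
vertex 1.585 1.964 0.666
vertex 1.93 2.996 0.721
endloop
endfacet
facet normal 0.745 0.666 -0.022
outer loop
vertex 2.647 2.189 0.568
vertex 1.93 2.996 0.721
vertex 2.877 2.001 2.636
endloop
endfacet
facet normal 0.746 0.666 -0.023
outer loop
vertex 2.877 2.001 2.636
vertex 1.93 2.996 0.721
vertex 2.161 2.808 2.79
endloop
endfacet
facet normal 0.111 -0.091 0.990
outer loop
vertex 2.877 2.001 2.636
vertex 2.161 2.808 2.79
vertex 1.815 1.776 2.734
endloop
endfacet
facet normal -0.110 0.090 -0.990
outer loop
vertex 1.93 2.996 0.721
vertex 1.585 1.964 0.666
vertex 0.868 2.771 0.819
endloop
endfacet
facet normal -0.196 0.974 0.110
outer loop
vertex 1.93 2.996 0.721
vertex 0.868 2.771 0.819
vertex 2.161 2.808 2.79
endloop
endfacet
facet normal -0.196 0.974 0.111
outer loop
vertex 2.161 2.808 2.79
vertex 0.868 2.771 0.819
vertex 1.099 2.583 2.887
endloop
endfacet
facet normal 0.110 -0.090 0.990
outer loop
vertex 2.161 2.808 2.79
vertex 1.099 2.583 2.887
vertex 1.815 1.776 2.734
endloop
endfacet
facet normal -0.110 0.090 -0.990
outer loop
vertex 0.868 2.771 0.819
vertex 1.585 1.964 0.666
vertex 0.523 1.739 0.764
endloop
endfacet
facet normal -0.942 0.308 0.133
outer loop
vertex 0.868 2.771 0.819
vertex 0.523 1.739 0.764
vertex 1.099 2.583 2.887
endloop
endfacet
facet normal -0.942 0.309 0.133
outer loop
vertex 1.099 2.583 2.887
vertex 0.523 1.739 0.764
vertex 0.753 1.551 2.832
endloop
endfacet
facet normal 0.110 -0.090 0.990
outer loop
vertex 1.099 2.583 2.887
vertex 0.753 1.551 2.832
vertex 1.815 1.776 2.734
endloop
endfacet
facet normal -0.111 0.091 -0.990
outer loop
vertex 0.523 1.739 0.764
vertex 1.585 1.964 0.666
vertex 1.239 0.932 0.61
endloop
endfacet
facet normal -0.746 -0.666 0.022
outer loop
vertex 0.523 1.739 0.764
vertex 1.239 0.932 0.61
vertex 0.753 1.551 2.832
endloop
endfacet
facet normal -0.745 -0.666 0.023
outer loop
vertex 0.753 1.551 2.832
vertex 1.239 0.932 0.61
vertex 1.47 0.744 2.679
endloop
endfacet
facet normal 0.110 -0.090 0.990
outer loop
vertex 0.753 1.551 2.832
vertex 1.47 0.744 2.679
vertex 1.815 1.776 2.734
endloop
endfacet
facet normal -0.110 0.090 -0.990
outer loop
vertex 1.239 0.932 0.61
vertex 1.585 1.964 0.666
vertex 2.301 1.157 0.513
endloop
endfacet
facet normal 0.196 -0.974 -0.110
outer loop
vertex 1.239 0.932 0.61
vertex 2.301 1.157 0.513
vertex 1.47 0.744 2.679
endloop
endfacet
facet normal 0.196 -0.974 -0.110
outer loop
vertex 1.47 0.744 2.679
vertex 2.301 1.157 0.513
vertex 2.532 0.969 2.581
endloop
endfacet
facet normal 0.110 -0.090 0.990
outer loop
vertex 1.47 0.744 2.679
vertex 2.532 0.969 2.581
vertex 1.815 1.776 2.734
endloop
endfacet
facet normal -0.110 0.090 -0.990
outer loop
vertex 2.301 1.157 0.513
vertex 1.585 1.964 0.666
vertex 2.647 2.189 0.568
endloop
endfacet
facet normal 0.942 -0.309 -0.133
outer loop
vertex 2.301 1.157 0.513
vertex 2.647 2.189 0.568
vertex 2.532 0.969 2.581
endloop
endfacet
facet normal 0.942 -0.308 -0.133
outer loop
vertex 2.532 0.969 2.581
vertex 2.647 2.189 0.568
vertex 2.877 2.001 2.636
endloop
endfacet
facet normal 0.110 -0.090 0.990
outer loop
vertex 2.532 0.969 2.581
vertex 2.877 2.001 2.636
vertex 1.815 1.776 2.734
endloop
endfacet

endsolid


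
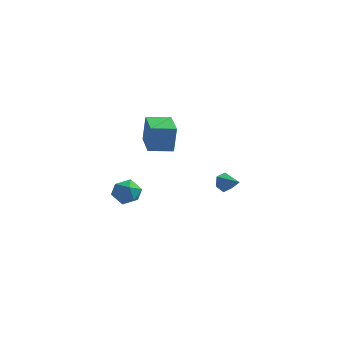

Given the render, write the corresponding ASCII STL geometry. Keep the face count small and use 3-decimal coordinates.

solid 
facet normal -0.840 -0.534 0.098
outer loop
vertex -3.769 2.764 2.685
vertex -4.805 4.393 2.691
vertex -3.917 2.676 0.934
endloop
endfacet
facet normal 0.537 -0.844 -0.003
outer loop
vertex -2.675 3.467 0.789
vertex -3.769 2.764 2.685
vertex -3.917 2.676 0.934
endloop
endfacet
facet normal -0.840 -0.534 0.098
outer loop
vertex -3.917 2.676 0.934
vertex -4.805 4.393 2.691
vertex -4.953 4.305 0.94
endloop
endfacet
facet normal -0.084 -0.050 -0.995
outer loop
vertex -4.953 4.305 0.94
vertex -2.675 3.467 0.789
vertex -3.917 2.676 0.934
endloop
endfacet
facet normal 0.084 0.050 0.995
outer loop
vertex -3.769 2.764 2.685
vertex -3.563 5.184 2.546
vertex -4.805 4.393 2.691
endloop
endfacet
facet normal 0.537 -0.844 -0.003
outer loop
vertex -2.527 3.555 2.54
vertex -3.769 2.764 2.685
vertex -2.675 3.467 0.789
endloop
endfacet
facet normal 0.084 0.050 0.995
outer loop
vertex -2.527 3.555 2.54
vertex -3.563 5.184 2.546
vertex -3.769 2.764 2.685
endloop
endfacet
facet normal -0.537 0.844 0.003
outer loop
vertex -4.805 4.393 2.691
vertex -3.563 5.184 2.546
vertex -4.953 4.305 0.94
endloop
endfacet
facet normal -0.084 -0.050 -0.995
outer loop
vertex -3.711 5.096 0.795
vertex -2.675 3.467 0.789
vertex -4.953 4.305 0.94
endloop
endfacet
facet normal -0.537 0.844 0.003
outer loop
vertex -4.953 4.305 0.94
vertex -3.563 5.184 2.546
vertex -3.711 5.096 0.795
endloop
endfacet
facet normal 0.840 0.534 -0.098
outer loop
vertex -3.711 5.096 0.795
vertex -2.527 3.555 2.54
vertex -2.675 3.467 0.789
endloop
endfacet
facet normal 0.840 0.534 -0.098
outer loop
vertex -3.563 5.184 2.546
vertex -2.527 3.555 2.54
vertex -3.711 5.096 0.795
endloop
endfacet
facet normal -0.856 0.371 -0.360
outer loop
vertex 1.559 1.57 -0.358
vertex 1.224 1.288 0.148
vertex 1.466 1.909 0.212
endloop
endfacet
facet normal 0.816 0.546 -0.192
outer loop
vertex 1.559 1.57 -0.358
vertex 1.466 1.909 0.212
vertex 2.276 0.832 0.592
endloop
endfacet
facet normal -0.856 0.371 -0.362
outer loop
vertex 1.466 1.909 0.212
vertex 1.224 1.288 0.148
vertex 1.13 1.627 0.718
endloop
endfacet
facet normal 0.481 0.590 0.648
outer loop
vertex 1.466 1.909 0.212
vertex 1.13 1.627 0.718
vertex 2.276 0.832 0.592
endloop
endfacet
facet normal -0.856 0.370 -0.361
outer loop
vertex 1.13 1.627 0.718
vertex 1.224 1.288 0.148
vertex 0.888 1.006 0.655
endloop
endfacet
facet normal 0.031 -0.113 0.993
outer loop
vertex 1.13 1.627 0.718
vertex 0.888 1.006 0.655
vertex 2.276 0.832 0.592
endloop
endfacet
facet normal -0.856 0.372 -0.360
outer loop
vertex 0.888 1.006 0.655
vertex 1.224 1.288 0.148
vertex 0.981 0.667 0.084
endloop
endfacet
facet normal -0.086 -0.863 0.498
outer loop
vertex 0.888 1.006 0.655
vertex 0.981 0.667 0.084
vertex 2.276 0.832 0.592
endloop
endfacet
facet normal -0.855 0.372 -0.361
outer loop
vertex 0.981 0.667 0.084
vertex 1.224 1.288 0.148
vertex 1.317 0.949 -0.422
endloop
endfacet
facet normal 0.249 -0.907 -0.340
outer loop
vertex 0.981 0.667 0.084
vertex 1.317 0.949 -0.422
vertex 2.276 0.832 0.592
endloop
endfacet
facet normal -0.856 0.371 -0.360
outer loop
vertex 1.317 0.949 -0.422
vertex 1.224 1.288 0.148
vertex 1.559 1.57 -0.358
endloop
endfacet
facet normal 0.700 -0.202 -0.685
outer loop
vertex 1.317 0.949 -0.422
vertex 1.559 1.57 -0.358
vertex 2.276 0.832 0.592
endloop
endfacet
facet normal 0.493 0.720 0.488
outer loop
vertex -2.443 -2.215 0.744
vertex -2.534 -2.676 1.516
vertex -1.812 -2.814 0.99
endloop
endfacet
facet normal 0.714 0.674 -0.189
outer loop
vertex -2.443 -2.215 0.744
vertex -1.812 -2.814 0.99
vertex -2.082 -2.77 0.128
endloop
endfacet
facet normal 0.149 0.777 -0.612
outer loop
vertex -2.443 -2.215 0.744
vertex -2.082 -2.77 0.128
vertex -2.971 -2.604 0.122
endloop
endfacet
facet normal -0.421 0.886 -0.197
outer loop
vertex -2.443 -2.215 0.744
vertex -2.971 -2.604 0.122
vertex -3.25 -2.546 0.98
endloop
endfacet
facet normal -0.207 0.850 0.483
outer loop
vertex -2.443 -2.215 0.744
vertex -3.25 -2.546 0.98
vertex -2.534 -2.676 1.516
endloop
endfacet
facet normal 0.954 0.011 -0.298
outer loop
vertex -2.082 -2.77 0.128
vertex -1.812 -2.814 0.99
vertex -1.95 -3.574 0.52
endloop
endfacet
facet normal 0.597 0.086 0.797
outer loop
vertex -1.812 -2.814 0.99
vertex -2.534 -2.676 1.516
vertex -2.229 -3.516 1.378
endloop
endfacet
facet normal -0.537 0.297 0.790
outer loop
vertex -2.534 -2.676 1.516
vertex -3.25 -2.546 0.98
vertex -3.118 -3.35 1.372
endloop
endfacet
facet normal -0.883 0.353 -0.311
outer loop
vertex -3.25 -2.546 0.98
vertex -2.971 -2.604 0.122
vertex -3.388 -3.306 0.51
endloop
endfacet
facet normal 0.039 0.176 -0.984
outer loop
vertex -2.971 -2.604 0.122
vertex -2.082 -2.77 0.128
vertex -2.666 -3.444 -0.016
endloop
endfacet
facet normal 0.421 -0.886 0.197
outer loop
vertex -2.757 -3.905 0.756
vertex -1.95 -3.574 0.52
vertex -2.229 -3.516 1.378
endloop
endfacet
facet normal -0.149 -0.777 0.612
outer loop
vertex -2.757 -3.905 0.756
vertex -2.229 -3.516 1.378
vertex -3.118 -3.35 1.372
endloop
endfacet
facet normal -0.714 -0.674 0.189
outer loop
vertex -2.757 -3.905 0.756
vertex -3.118 -3.35 1.372
vertex -3.388 -3.306 0.51
endloop
endfacet
facet normal -0.493 -0.720 -0.488
outer loop
vertex -2.757 -3.905 0.756
vertex -3.388 -3.306 0.51
vertex -2.666 -3.444 -0.016
endloop
endfacet
facet normal 0.207 -0.850 -0.483
outer loop
vertex -2.757 -3.905 0.756
vertex -2.666 -3.444 -0.016
vertex -1.95 -3.574 0.52
endloop
endfacet
facet normal 0.883 -0.353 0.311
outer loop
vertex -2.229 -3.516 1.378
vertex -1.95 -3.574 0.52
vertex -1.812 -2.814 0.99
endloop
endfacet
facet normal -0.039 -0.176 0.984
outer loop
vertex -3.118 -3.35 1.372
vertex -2.229 -3.516 1.378
vertex -2.534 -2.676 1.516
endloop
endfacet
facet normal -0.954 -0.011 0.298
outer loop
vertex -3.388 -3.306 0.51
vertex -3.118 -3.35 1.372
vertex -3.25 -2.546 0.98
endloop
endfacet
facet normal -0.597 -0.086 -0.797
outer loop
vertex -2.666 -3.444 -0.016
vertex -3.388 -3.306 0.51
vertex -2.971 -2.604 0.122
endloop
endfacet
facet normal 0.537 -0.297 -0.790
outer loop
vertex -1.95 -3.574 0.52
vertex -2.666 -3.444 -0.016
vertex -2.082 -2.77 0.128
endloop
endfacet

endsolid


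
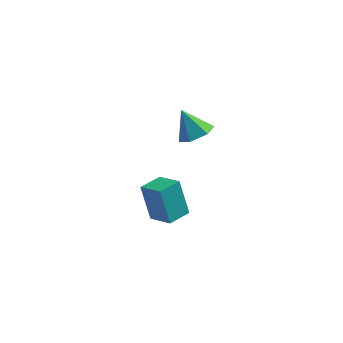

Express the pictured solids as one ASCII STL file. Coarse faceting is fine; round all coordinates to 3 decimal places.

solid 
facet normal -0.734 0.550 -0.399
outer loop
vertex 0.397 -0.748 -1.829
vertex 1.193 0.25 -1.919
vertex 0.945 -1.349 -3.667
endloop
endfacet
facet normal -0.622 -0.780 0.069
outer loop
vertex 1.987 -2.13 -3.101
vertex 0.397 -0.748 -1.829
vertex 0.945 -1.349 -3.667
endloop
endfacet
facet normal -0.734 0.550 -0.399
outer loop
vertex 0.945 -1.349 -3.667
vertex 1.193 0.25 -1.919
vertex 1.741 -0.351 -3.757
endloop
endfacet
facet normal 0.272 -0.300 -0.914
outer loop
vertex 1.741 -0.351 -3.757
vertex 1.987 -2.13 -3.101
vertex 0.945 -1.349 -3.667
endloop
endfacet
facet normal -0.272 0.300 0.914
outer loop
vertex 0.397 -0.748 -1.829
vertex 2.235 -0.531 -1.353
vertex 1.193 0.25 -1.919
endloop
endfacet
facet normal -0.622 -0.780 0.069
outer loop
vertex 1.439 -1.529 -1.263
vertex 0.397 -0.748 -1.829
vertex 1.987 -2.13 -3.101
endloop
endfacet
facet normal -0.272 0.300 0.914
outer loop
vertex 1.439 -1.529 -1.263
vertex 2.235 -0.531 -1.353
vertex 0.397 -0.748 -1.829
endloop
endfacet
facet normal 0.622 0.780 -0.069
outer loop
vertex 1.193 0.25 -1.919
vertex 2.235 -0.531 -1.353
vertex 1.741 -0.351 -3.757
endloop
endfacet
facet normal 0.272 -0.300 -0.914
outer loop
vertex 2.783 -1.132 -3.191
vertex 1.987 -2.13 -3.101
vertex 1.741 -0.351 -3.757
endloop
endfacet
facet normal 0.622 0.780 -0.069
outer loop
vertex 1.741 -0.351 -3.757
vertex 2.235 -0.531 -1.353
vertex 2.783 -1.132 -3.191
endloop
endfacet
facet normal 0.734 -0.550 0.399
outer loop
vertex 2.783 -1.132 -3.191
vertex 1.439 -1.529 -1.263
vertex 1.987 -2.13 -3.101
endloop
endfacet
facet normal 0.734 -0.550 0.399
outer loop
vertex 2.235 -0.531 -1.353
vertex 1.439 -1.529 -1.263
vertex 2.783 -1.132 -3.191
endloop
endfacet
facet normal 0.496 -0.332 -0.802
outer loop
vertex 3.86 -0.606 3.194
vertex 3.087 -0.989 2.874
vertex 3.299 -0.123 2.647
endloop
endfacet
facet normal 0.325 0.849 0.416
outer loop
vertex 3.86 -0.606 3.194
vertex 3.299 -0.123 2.647
vertex 2.313 -0.471 4.126
endloop
endfacet
facet normal 0.496 -0.332 -0.803
outer loop
vertex 3.299 -0.123 2.647
vertex 3.087 -0.989 2.874
vertex 2.526 -0.506 2.328
endloop
endfacet
facet normal -0.420 0.905 -0.067
outer loop
vertex 3.299 -0.123 2.647
vertex 2.526 -0.506 2.328
vertex 2.313 -0.471 4.126
endloop
endfacet
facet normal 0.496 -0.331 -0.803
outer loop
vertex 2.526 -0.506 2.328
vertex 3.087 -0.989 2.874
vertex 2.314 -1.372 2.554
endloop
endfacet
facet normal -0.971 0.207 -0.119
outer loop
vertex 2.526 -0.506 2.328
vertex 2.314 -1.372 2.554
vertex 2.313 -0.471 4.126
endloop
endfacet
facet normal 0.496 -0.332 -0.802
outer loop
vertex 2.314 -1.372 2.554
vertex 3.087 -0.989 2.874
vertex 2.875 -1.855 3.101
endloop
endfacet
facet normal -0.776 -0.547 0.313
outer loop
vertex 2.314 -1.372 2.554
vertex 2.875 -1.855 3.101
vertex 2.313 -0.471 4.126
endloop
endfacet
facet normal 0.496 -0.332 -0.802
outer loop
vertex 2.875 -1.855 3.101
vertex 3.087 -0.989 2.874
vertex 3.648 -1.472 3.421
endloop
endfacet
facet normal -0.031 -0.603 0.797
outer loop
vertex 2.875 -1.855 3.101
vertex 3.648 -1.472 3.421
vertex 2.313 -0.471 4.126
endloop
endfacet
facet normal 0.496 -0.332 -0.802
outer loop
vertex 3.648 -1.472 3.421
vertex 3.087 -0.989 2.874
vertex 3.86 -0.606 3.194
endloop
endfacet
facet normal 0.520 0.095 0.849
outer loop
vertex 3.648 -1.472 3.421
vertex 3.86 -0.606 3.194
vertex 2.313 -0.471 4.126
endloop
endfacet

endsolid


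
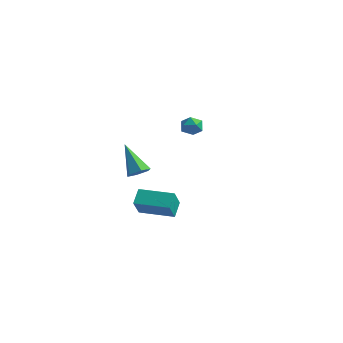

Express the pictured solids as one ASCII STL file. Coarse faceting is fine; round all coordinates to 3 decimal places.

solid 
facet normal -0.486 0.860 -0.154
outer loop
vertex -0.401 3.304 0.841
vertex -0.942 2.986 0.774
vertex -0.764 3.189 1.345
endloop
endfacet
facet normal 0.075 0.959 0.273
outer loop
vertex -0.401 3.304 0.841
vertex -0.764 3.189 1.345
vertex -0.137 3.128 1.386
endloop
endfacet
facet normal 0.659 0.748 -0.078
outer loop
vertex -0.401 3.304 0.841
vertex -0.137 3.128 1.386
vertex 0.072 2.887 0.842
endloop
endfacet
facet normal 0.458 0.518 -0.722
outer loop
vertex -0.401 3.304 0.841
vertex 0.072 2.887 0.842
vertex -0.425 2.8 0.464
endloop
endfacet
facet normal -0.250 0.588 -0.770
outer loop
vertex -0.401 3.304 0.841
vertex -0.425 2.8 0.464
vertex -0.942 2.986 0.774
endloop
endfacet
facet normal -0.003 0.536 0.845
outer loop
vertex -0.137 3.128 1.386
vertex -0.764 3.189 1.345
vertex -0.515 2.7 1.656
endloop
endfacet
facet normal -0.914 0.376 0.151
outer loop
vertex -0.764 3.189 1.345
vertex -0.942 2.986 0.774
vertex -1.012 2.613 1.278
endloop
endfacet
facet normal -0.530 -0.065 -0.845
outer loop
vertex -0.942 2.986 0.774
vertex -0.425 2.8 0.464
vertex -0.803 2.372 0.734
endloop
endfacet
facet normal 0.615 -0.176 -0.769
outer loop
vertex -0.425 2.8 0.464
vertex 0.072 2.887 0.842
vertex -0.176 2.311 0.775
endloop
endfacet
facet normal 0.941 0.195 0.275
outer loop
vertex 0.072 2.887 0.842
vertex -0.137 3.128 1.386
vertex 0.002 2.514 1.346
endloop
endfacet
facet normal -0.458 -0.518 0.722
outer loop
vertex -0.539 2.196 1.279
vertex -0.515 2.7 1.656
vertex -1.012 2.613 1.278
endloop
endfacet
facet normal -0.659 -0.748 0.078
outer loop
vertex -0.539 2.196 1.279
vertex -1.012 2.613 1.278
vertex -0.803 2.372 0.734
endloop
endfacet
facet normal -0.075 -0.959 -0.273
outer loop
vertex -0.539 2.196 1.279
vertex -0.803 2.372 0.734
vertex -0.176 2.311 0.775
endloop
endfacet
facet normal 0.486 -0.860 0.154
outer loop
vertex -0.539 2.196 1.279
vertex -0.176 2.311 0.775
vertex 0.002 2.514 1.346
endloop
endfacet
facet normal 0.250 -0.588 0.770
outer loop
vertex -0.539 2.196 1.279
vertex 0.002 2.514 1.346
vertex -0.515 2.7 1.656
endloop
endfacet
facet normal -0.615 0.176 0.769
outer loop
vertex -1.012 2.613 1.278
vertex -0.515 2.7 1.656
vertex -0.764 3.189 1.345
endloop
endfacet
facet normal -0.941 -0.195 -0.275
outer loop
vertex -0.803 2.372 0.734
vertex -1.012 2.613 1.278
vertex -0.942 2.986 0.774
endloop
endfacet
facet normal 0.003 -0.536 -0.845
outer loop
vertex -0.176 2.311 0.775
vertex -0.803 2.372 0.734
vertex -0.425 2.8 0.464
endloop
endfacet
facet normal 0.914 -0.376 -0.151
outer loop
vertex 0.002 2.514 1.346
vertex -0.176 2.311 0.775
vertex 0.072 2.887 0.842
endloop
endfacet
facet normal 0.530 0.065 0.845
outer loop
vertex -0.515 2.7 1.656
vertex 0.002 2.514 1.346
vertex -0.137 3.128 1.386
endloop
endfacet
facet normal -0.926 -0.377 0.009
outer loop
vertex 1.852 -3.809 0.019
vertex 1.554 -3.1 -0.941
vertex 2.112 -4.461 -0.544
endloop
endfacet
facet normal 0.242 -0.577 0.780
outer loop
vertex 3.686 -3.82 -0.559
vertex 1.852 -3.809 0.019
vertex 2.112 -4.461 -0.544
endloop
endfacet
facet normal -0.926 -0.377 0.009
outer loop
vertex 2.112 -4.461 -0.544
vertex 1.554 -3.1 -0.941
vertex 1.814 -3.752 -1.504
endloop
endfacet
facet normal 0.289 -0.725 -0.625
outer loop
vertex 1.814 -3.752 -1.504
vertex 3.686 -3.82 -0.559
vertex 2.112 -4.461 -0.544
endloop
endfacet
facet normal -0.289 0.725 0.625
outer loop
vertex 1.852 -3.809 0.019
vertex 3.128 -2.459 -0.956
vertex 1.554 -3.1 -0.941
endloop
endfacet
facet normal 0.242 -0.577 0.780
outer loop
vertex 3.426 -3.168 0.004
vertex 1.852 -3.809 0.019
vertex 3.686 -3.82 -0.559
endloop
endfacet
facet normal -0.289 0.725 0.625
outer loop
vertex 3.426 -3.168 0.004
vertex 3.128 -2.459 -0.956
vertex 1.852 -3.809 0.019
endloop
endfacet
facet normal -0.242 0.577 -0.780
outer loop
vertex 1.554 -3.1 -0.941
vertex 3.128 -2.459 -0.956
vertex 1.814 -3.752 -1.504
endloop
endfacet
facet normal 0.289 -0.725 -0.625
outer loop
vertex 3.388 -3.111 -1.519
vertex 3.686 -3.82 -0.559
vertex 1.814 -3.752 -1.504
endloop
endfacet
facet normal -0.242 0.577 -0.780
outer loop
vertex 1.814 -3.752 -1.504
vertex 3.128 -2.459 -0.956
vertex 3.388 -3.111 -1.519
endloop
endfacet
facet normal 0.926 0.377 -0.009
outer loop
vertex 3.388 -3.111 -1.519
vertex 3.426 -3.168 0.004
vertex 3.686 -3.82 -0.559
endloop
endfacet
facet normal 0.926 0.377 -0.009
outer loop
vertex 3.128 -2.459 -0.956
vertex 3.426 -3.168 0.004
vertex 3.388 -3.111 -1.519
endloop
endfacet
facet normal 0.613 -0.155 -0.775
outer loop
vertex 1.167 -2.832 0.614
vertex 0.781 -2.549 0.252
vertex 1.213 -2.24 0.532
endloop
endfacet
facet normal 0.586 0.066 0.808
outer loop
vertex 1.167 -2.832 0.614
vertex 1.213 -2.24 0.532
vertex -0.321 -2.271 1.648
endloop
endfacet
facet normal 0.613 -0.155 -0.775
outer loop
vertex 1.213 -2.24 0.532
vertex 0.781 -2.549 0.252
vertex 0.827 -1.957 0.17
endloop
endfacet
facet normal 0.271 0.877 0.397
outer loop
vertex 1.213 -2.24 0.532
vertex 0.827 -1.957 0.17
vertex -0.321 -2.271 1.648
endloop
endfacet
facet normal 0.612 -0.155 -0.776
outer loop
vertex 0.827 -1.957 0.17
vertex 0.781 -2.549 0.252
vertex 0.395 -2.266 -0.109
endloop
endfacet
facet normal -0.484 0.853 -0.195
outer loop
vertex 0.827 -1.957 0.17
vertex 0.395 -2.266 -0.109
vertex -0.321 -2.271 1.648
endloop
endfacet
facet normal 0.612 -0.154 -0.775
outer loop
vertex 0.395 -2.266 -0.109
vertex 0.781 -2.549 0.252
vertex 0.35 -2.859 -0.027
endloop
endfacet
facet normal -0.926 0.018 -0.377
outer loop
vertex 0.395 -2.266 -0.109
vertex 0.35 -2.859 -0.027
vertex -0.321 -2.271 1.648
endloop
endfacet
facet normal 0.613 -0.155 -0.775
outer loop
vertex 0.35 -2.859 -0.027
vertex 0.781 -2.549 0.252
vertex 0.736 -3.142 0.335
endloop
endfacet
facet normal -0.611 -0.791 0.033
outer loop
vertex 0.35 -2.859 -0.027
vertex 0.736 -3.142 0.335
vertex -0.321 -2.271 1.648
endloop
endfacet
facet normal 0.613 -0.155 -0.775
outer loop
vertex 0.736 -3.142 0.335
vertex 0.781 -2.549 0.252
vertex 1.167 -2.832 0.614
endloop
endfacet
facet normal 0.146 -0.766 0.626
outer loop
vertex 0.736 -3.142 0.335
vertex 1.167 -2.832 0.614
vertex -0.321 -2.271 1.648
endloop
endfacet

endsolid


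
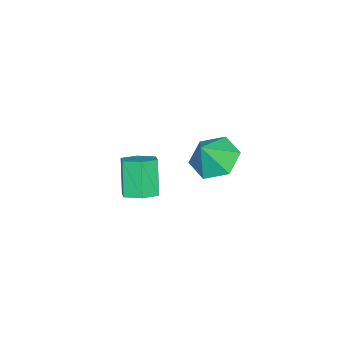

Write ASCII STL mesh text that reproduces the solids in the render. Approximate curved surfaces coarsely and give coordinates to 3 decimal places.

solid 
facet normal -0.569 0.169 -0.805
outer loop
vertex 0.487 4.182 1.173
vertex -0.027 3.383 1.369
vertex -0.298 4.237 1.74
endloop
endfacet
facet normal 0.442 0.715 0.542
outer loop
vertex 0.487 4.182 1.173
vertex -0.298 4.237 1.74
vertex 0.667 3.177 2.351
endloop
endfacet
facet normal -0.569 0.169 -0.805
outer loop
vertex -0.298 4.237 1.74
vertex -0.027 3.383 1.369
vertex -0.812 3.438 1.935
endloop
endfacet
facet normal -0.196 0.350 0.916
outer loop
vertex -0.298 4.237 1.74
vertex -0.812 3.438 1.935
vertex 0.667 3.177 2.351
endloop
endfacet
facet normal -0.569 0.169 -0.805
outer loop
vertex -0.812 3.438 1.935
vertex -0.027 3.383 1.369
vertex -0.541 2.584 1.564
endloop
endfacet
facet normal -0.315 -0.460 0.830
outer loop
vertex -0.812 3.438 1.935
vertex -0.541 2.584 1.564
vertex 0.667 3.177 2.351
endloop
endfacet
facet normal -0.569 0.169 -0.805
outer loop
vertex -0.541 2.584 1.564
vertex -0.027 3.383 1.369
vertex 0.244 2.529 0.998
endloop
endfacet
facet normal 0.204 -0.906 0.370
outer loop
vertex -0.541 2.584 1.564
vertex 0.244 2.529 0.998
vertex 0.667 3.177 2.351
endloop
endfacet
facet normal -0.569 0.169 -0.805
outer loop
vertex 0.244 2.529 0.998
vertex -0.027 3.383 1.369
vertex 0.759 3.328 0.802
endloop
endfacet
facet normal 0.840 -0.542 -0.003
outer loop
vertex 0.244 2.529 0.998
vertex 0.759 3.328 0.802
vertex 0.667 3.177 2.351
endloop
endfacet
facet normal -0.569 0.169 -0.805
outer loop
vertex 0.759 3.328 0.802
vertex -0.027 3.383 1.369
vertex 0.487 4.182 1.173
endloop
endfacet
facet normal 0.959 0.269 0.083
outer loop
vertex 0.759 3.328 0.802
vertex 0.487 4.182 1.173
vertex 0.667 3.177 2.351
endloop
endfacet
facet normal 0.415 0.237 -0.878
outer loop
vertex -0.979 -0.675 -3.065
vertex -1.603 -0.308 -3.261
vertex -1.052 0.053 -2.903
endloop
endfacet
facet normal 0.904 -0.004 0.427
outer loop
vertex -0.979 -0.675 -3.065
vertex -1.052 0.053 -2.903
vertex -1.653 -1.059 -1.642
endloop
endfacet
facet normal 0.904 -0.004 0.427
outer loop
vertex -1.653 -1.059 -1.642
vertex -1.052 0.053 -2.903
vertex -1.726 -0.33 -1.48
endloop
endfacet
facet normal -0.416 -0.237 0.878
outer loop
vertex -1.653 -1.059 -1.642
vertex -1.726 -0.33 -1.48
vertex -2.277 -0.692 -1.839
endloop
endfacet
facet normal 0.415 0.237 -0.878
outer loop
vertex -1.052 0.053 -2.903
vertex -1.603 -0.308 -3.261
vertex -1.676 0.42 -3.099
endloop
endfacet
facet normal 0.368 0.839 0.400
outer loop
vertex -1.052 0.053 -2.903
vertex -1.676 0.42 -3.099
vertex -1.726 -0.33 -1.48
endloop
endfacet
facet normal 0.367 0.840 0.400
outer loop
vertex -1.726 -0.33 -1.48
vertex -1.676 0.42 -3.099
vertex -2.35 0.037 -1.677
endloop
endfacet
facet normal -0.416 -0.237 0.878
outer loop
vertex -1.726 -0.33 -1.48
vertex -2.35 0.037 -1.677
vertex -2.277 -0.692 -1.839
endloop
endfacet
facet normal 0.417 0.237 -0.878
outer loop
vertex -1.676 0.42 -3.099
vertex -1.603 -0.308 -3.261
vertex -2.227 0.059 -3.458
endloop
endfacet
facet normal -0.536 0.844 -0.027
outer loop
vertex -1.676 0.42 -3.099
vertex -2.227 0.059 -3.458
vertex -2.35 0.037 -1.677
endloop
endfacet
facet normal -0.537 0.843 -0.027
outer loop
vertex -2.35 0.037 -1.677
vertex -2.227 0.059 -3.458
vertex -2.901 -0.325 -2.035
endloop
endfacet
facet normal -0.415 -0.237 0.878
outer loop
vertex -2.35 0.037 -1.677
vertex -2.901 -0.325 -2.035
vertex -2.277 -0.692 -1.839
endloop
endfacet
facet normal 0.416 0.237 -0.878
outer loop
vertex -2.227 0.059 -3.458
vertex -1.603 -0.308 -3.261
vertex -2.154 -0.67 -3.62
endloop
endfacet
facet normal -0.904 0.004 -0.427
outer loop
vertex -2.227 0.059 -3.458
vertex -2.154 -0.67 -3.62
vertex -2.901 -0.325 -2.035
endloop
endfacet
facet normal -0.904 0.004 -0.427
outer loop
vertex -2.901 -0.325 -2.035
vertex -2.154 -0.67 -3.62
vertex -2.828 -1.053 -2.197
endloop
endfacet
facet normal -0.415 -0.237 0.878
outer loop
vertex -2.901 -0.325 -2.035
vertex -2.828 -1.053 -2.197
vertex -2.277 -0.692 -1.839
endloop
endfacet
facet normal 0.416 0.237 -0.878
outer loop
vertex -2.154 -0.67 -3.62
vertex -1.603 -0.308 -3.261
vertex -1.53 -1.037 -3.423
endloop
endfacet
facet normal -0.368 -0.840 -0.400
outer loop
vertex -2.154 -0.67 -3.62
vertex -1.53 -1.037 -3.423
vertex -2.828 -1.053 -2.197
endloop
endfacet
facet normal -0.368 -0.839 -0.400
outer loop
vertex -2.828 -1.053 -2.197
vertex -1.53 -1.037 -3.423
vertex -2.204 -1.42 -2.001
endloop
endfacet
facet normal -0.415 -0.237 0.878
outer loop
vertex -2.828 -1.053 -2.197
vertex -2.204 -1.42 -2.001
vertex -2.277 -0.692 -1.839
endloop
endfacet
facet normal 0.415 0.237 -0.878
outer loop
vertex -1.53 -1.037 -3.423
vertex -1.603 -0.308 -3.261
vertex -0.979 -0.675 -3.065
endloop
endfacet
facet normal 0.537 -0.843 0.027
outer loop
vertex -1.53 -1.037 -3.423
vertex -0.979 -0.675 -3.065
vertex -2.204 -1.42 -2.001
endloop
endfacet
facet normal 0.536 -0.844 0.026
outer loop
vertex -2.204 -1.42 -2.001
vertex -0.979 -0.675 -3.065
vertex -1.653 -1.059 -1.642
endloop
endfacet
facet normal -0.417 -0.237 0.878
outer loop
vertex -2.204 -1.42 -2.001
vertex -1.653 -1.059 -1.642
vertex -2.277 -0.692 -1.839
endloop
endfacet

endsolid
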